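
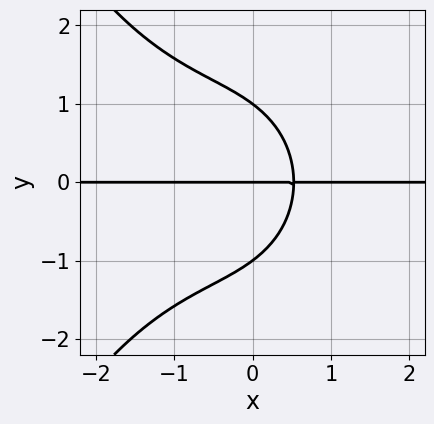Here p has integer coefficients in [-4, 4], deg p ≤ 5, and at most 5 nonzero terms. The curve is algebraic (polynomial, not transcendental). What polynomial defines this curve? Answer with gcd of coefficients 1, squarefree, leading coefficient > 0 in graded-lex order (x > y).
First, degree: the shape is more complex than any degree-3 curve, so deg p = 4.
Then, against the integer gridlines: among the integer gridlines, it crosses the y-axis at y ∈ {-1, 0, 1}; every point of the x-axis in the box is on the curve.
Finally, matching integer coefficients to the picture gives p.

x^3*y + x^2*y + 2*y^3 + 3*x*y - 2*y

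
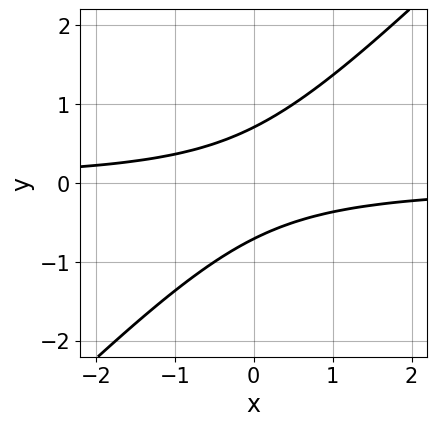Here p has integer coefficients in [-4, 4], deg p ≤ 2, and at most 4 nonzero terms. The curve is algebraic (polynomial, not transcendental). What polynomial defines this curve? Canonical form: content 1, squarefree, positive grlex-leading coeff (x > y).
2*x*y - 2*y^2 + 1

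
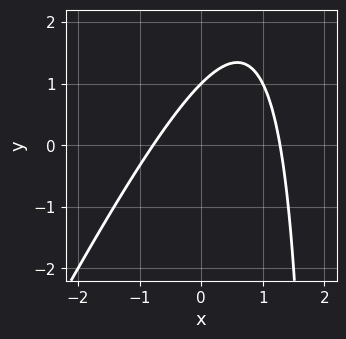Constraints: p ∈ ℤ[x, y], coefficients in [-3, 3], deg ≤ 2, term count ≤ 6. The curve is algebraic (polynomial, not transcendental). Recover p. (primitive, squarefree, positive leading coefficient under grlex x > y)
First, the degree is 2 — a generic line meets the curve in up to 2 points.
Then, against the integer gridlines: one y-axis crossing is at y = 1.
Finally, matching integer coefficients to the picture gives p.

2*x^2 - x*y - x + 2*y - 2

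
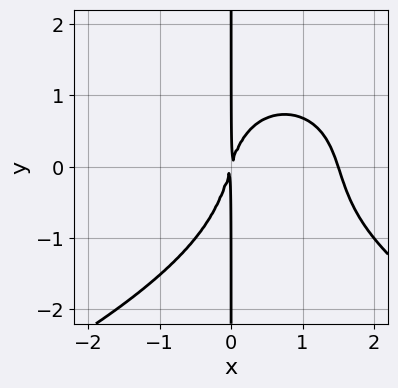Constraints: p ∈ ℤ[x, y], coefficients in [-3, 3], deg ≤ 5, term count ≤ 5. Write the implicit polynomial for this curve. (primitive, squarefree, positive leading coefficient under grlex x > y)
x*y^3 + 2*x^3 - 3*x^2 + x*y

1. Degree: a generic line meets the curve in up to 4 points, so deg p = 4.
2. Against the integer gridlines: every point of the y-axis in the box is on the curve.
3. The integer polynomial consistent with all of this is the stated p.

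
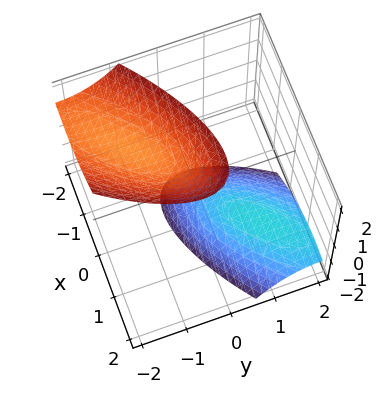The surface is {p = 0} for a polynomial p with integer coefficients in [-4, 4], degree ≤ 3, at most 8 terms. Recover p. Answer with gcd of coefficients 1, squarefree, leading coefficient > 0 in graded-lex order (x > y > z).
2*x^2 - 3*x*y + 2*y^2 + 2*y*z - z^2 + 2

There are 2 components.
The degree is 2 — no degree-1 surface has this shape.
Observable constraints: no y-intercept at any integer in the box; no x-intercept at any integer in the box.
Matching integer coefficients to the picture gives p.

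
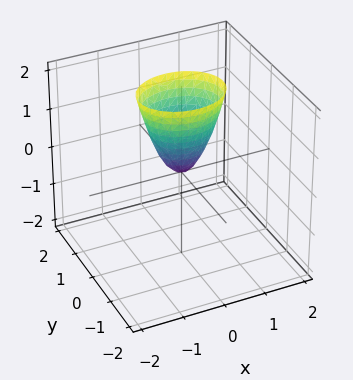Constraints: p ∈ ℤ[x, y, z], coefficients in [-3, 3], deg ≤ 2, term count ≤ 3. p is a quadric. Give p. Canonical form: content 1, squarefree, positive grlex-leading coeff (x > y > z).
First, the degree is 2 — a paraboloid; a quadric.
Next, symmetries: mirror symmetry y ↦ −y ⇒ only even powers of y; mirror symmetry x ↦ −x ⇒ only even powers of x.
Next, from the axis intercepts and sections: it meets the y-axis at y = 0 (among the integer gridlines); one z-axis crossing is at z = 0; it meets the x-axis at x = 0 (among the integer gridlines).
Finally, the integer polynomial consistent with all of this is the stated p.

2*x^2 + 3*y^2 - z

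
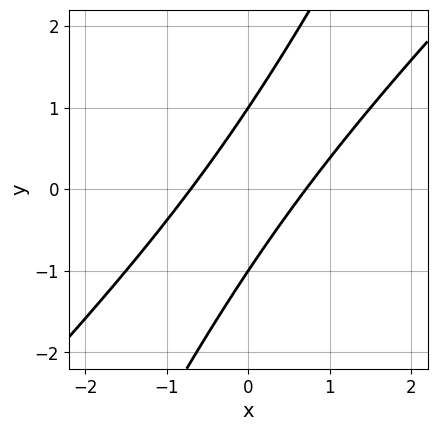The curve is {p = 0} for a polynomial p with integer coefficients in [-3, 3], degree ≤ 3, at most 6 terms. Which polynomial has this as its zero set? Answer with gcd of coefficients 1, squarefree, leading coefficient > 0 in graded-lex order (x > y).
(a) Degree: no degree-1 curve has this shape, so deg p = 2.
(b) Observable constraints: the y-axis gridline crossings are at y ∈ {-1, 1}.
(c) Matching integer coefficients to the picture gives p.

2*x^2 - 3*x*y + y^2 - 1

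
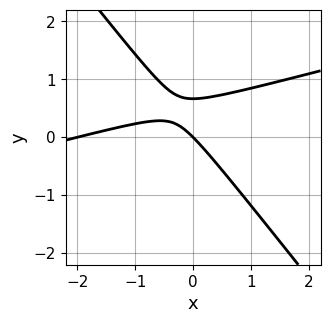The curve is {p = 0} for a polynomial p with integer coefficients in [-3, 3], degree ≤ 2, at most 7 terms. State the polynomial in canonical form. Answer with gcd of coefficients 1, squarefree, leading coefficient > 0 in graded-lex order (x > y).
x^2 - 3*x*y - 3*y^2 + 2*x + 2*y

1. deg p = 2. The shape is more complex than any degree-1 curve.
2. Against the integer gridlines: among the integer gridlines, it crosses the x-axis at x ∈ {-2, 0}; it meets the y-axis at y = 0 (among the integer gridlines).
3. Fitting integer coefficients to these (and the overall shape) gives p.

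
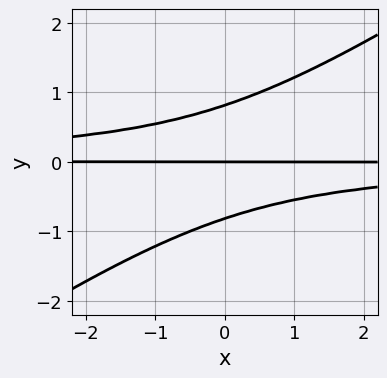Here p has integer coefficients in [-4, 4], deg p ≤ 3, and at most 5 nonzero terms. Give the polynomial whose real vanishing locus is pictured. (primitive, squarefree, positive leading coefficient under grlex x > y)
(a) The degree is 3 — no degree-2 curve has this shape.
(b) Observable constraints: it crosses the y-axis at the gridline y = 0; every point of the x-axis in the box is on the curve.
(c) Putting this together gives p.

2*x*y^2 - 3*y^3 + 2*y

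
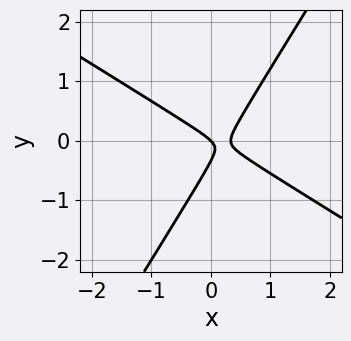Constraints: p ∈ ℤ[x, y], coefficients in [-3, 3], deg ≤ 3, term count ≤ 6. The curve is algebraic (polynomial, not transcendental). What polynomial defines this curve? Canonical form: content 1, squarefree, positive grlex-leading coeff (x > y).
3*x^2 + 3*x*y - 3*y^2 - x - y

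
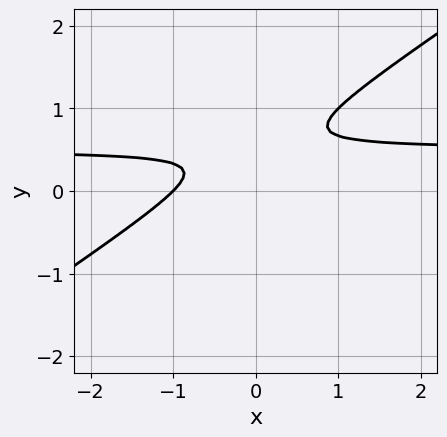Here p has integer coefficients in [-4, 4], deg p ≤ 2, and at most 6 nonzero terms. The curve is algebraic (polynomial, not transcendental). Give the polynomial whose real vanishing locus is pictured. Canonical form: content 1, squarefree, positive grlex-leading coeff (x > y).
First, deg p = 2. A generic line meets the curve in up to 2 points.
Next, reading off the gridlines: the curve avoids every integer y-axis point in the box; it meets the x-axis at x = -1 (among the integer gridlines).
Finally, fitting integer coefficients to these (and the overall shape) gives p.

2*x*y - 3*y^2 - x + 3*y - 1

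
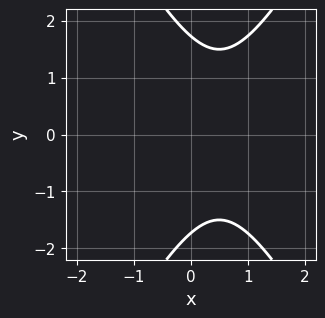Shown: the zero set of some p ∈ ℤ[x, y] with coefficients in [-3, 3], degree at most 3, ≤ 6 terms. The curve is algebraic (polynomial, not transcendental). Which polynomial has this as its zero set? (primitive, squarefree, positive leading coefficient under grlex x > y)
(a) deg p = 2. No degree-1 curve has this shape.
(b) Symmetries: it's symmetric under y → −y, forcing even powers of y.
(c) Checking where it meets the axes: no x-intercept at any integer in the box.
(d) These observations pin down the coefficients.

3*x^2 - y^2 - 3*x + 3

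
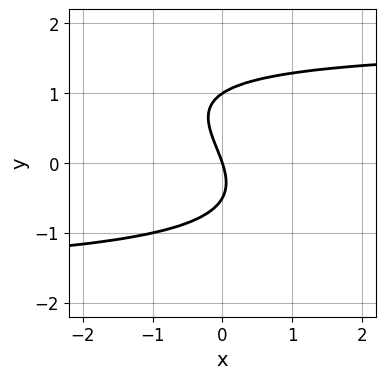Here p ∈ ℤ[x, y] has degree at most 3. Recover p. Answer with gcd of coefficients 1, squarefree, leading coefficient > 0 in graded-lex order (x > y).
x*y^2 + 2*y^3 - y^2 - 3*x - y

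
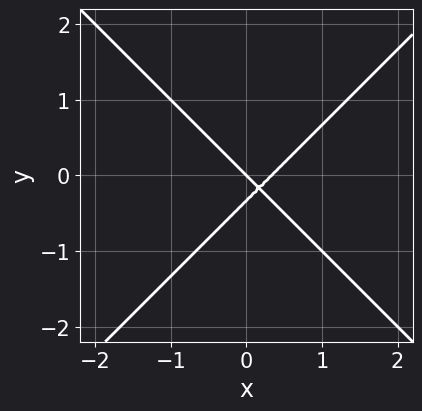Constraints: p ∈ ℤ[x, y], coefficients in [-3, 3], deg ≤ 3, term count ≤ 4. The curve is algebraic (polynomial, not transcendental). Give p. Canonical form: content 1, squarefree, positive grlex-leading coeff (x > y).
3*x^2 - 3*y^2 - x - y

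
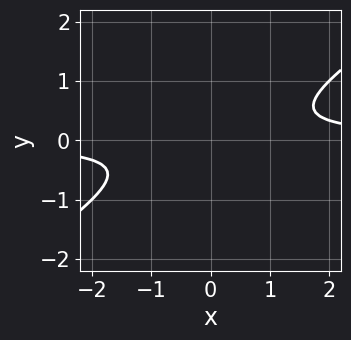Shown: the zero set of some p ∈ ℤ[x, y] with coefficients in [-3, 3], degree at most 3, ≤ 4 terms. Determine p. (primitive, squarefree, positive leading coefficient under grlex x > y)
2*x*y - 3*y^2 - 1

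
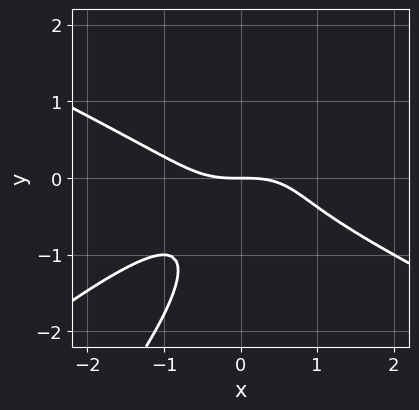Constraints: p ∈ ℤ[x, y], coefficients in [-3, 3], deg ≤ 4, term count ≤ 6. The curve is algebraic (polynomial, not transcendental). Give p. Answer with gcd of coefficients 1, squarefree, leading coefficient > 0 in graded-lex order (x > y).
x^3 - 3*x*y^2 + 2*y^3 + 2*y^2 + 2*y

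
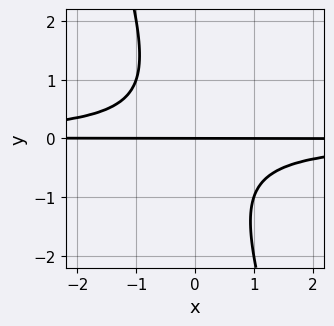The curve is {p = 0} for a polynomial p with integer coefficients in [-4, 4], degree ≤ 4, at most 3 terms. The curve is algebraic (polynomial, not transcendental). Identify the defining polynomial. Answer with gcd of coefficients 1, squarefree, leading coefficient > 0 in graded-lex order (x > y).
First, deg p = 3. No degree-2 curve has this shape.
Next, observable constraints: one y-axis crossing is at y = 0; the visible x-axis segment lies entirely on the curve.
Finally, matching integer coefficients to the picture gives p.

3*x*y^2 + y^3 + 2*y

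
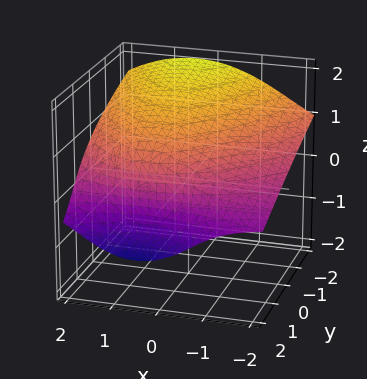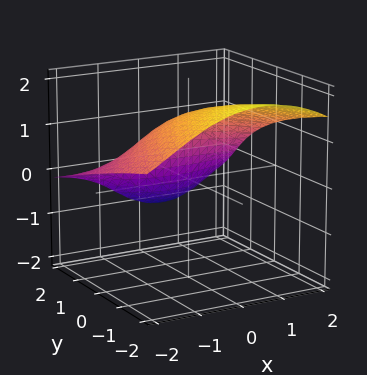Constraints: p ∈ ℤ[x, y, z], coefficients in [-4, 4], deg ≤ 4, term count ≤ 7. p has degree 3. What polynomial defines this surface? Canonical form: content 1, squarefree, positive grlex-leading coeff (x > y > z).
(a) Degree: the shape is more complex than any degree-2 surface, so deg p = 3.
(b) From the visible intercepts: the surface avoids every integer x-axis point in the box.
(c) Putting this together gives p.

x^2*z + z^3 - x*z + 2*y - 3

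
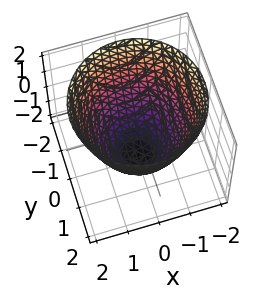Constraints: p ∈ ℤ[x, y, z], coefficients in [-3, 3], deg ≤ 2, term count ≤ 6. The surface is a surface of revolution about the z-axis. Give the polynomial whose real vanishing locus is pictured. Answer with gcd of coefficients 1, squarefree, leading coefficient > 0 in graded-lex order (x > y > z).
x^2 + y^2 - z - 2

First, deg p = 2. The shape is more complex than any degree-1 surface.
Then, symmetry: the surface is invariant under rotation about z: p = q(x² + y², z).
Next, checking where it meets the axes: one z-axis crossing is at z = -2; a circular section at z = -1 has radius exactly 1.
Finally, matching integer coefficients to the picture gives p.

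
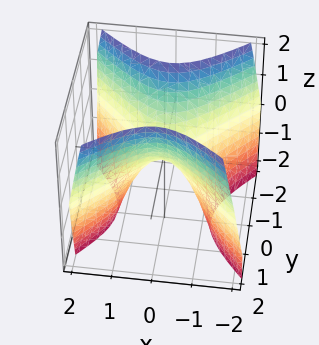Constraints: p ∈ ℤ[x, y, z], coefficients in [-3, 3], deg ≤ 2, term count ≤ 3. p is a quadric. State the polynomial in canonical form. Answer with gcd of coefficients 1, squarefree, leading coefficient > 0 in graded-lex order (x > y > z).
1. deg p = 2.
2. Symmetries: mirror symmetry y ↦ −y ⇒ only even powers of y; mirror symmetry x ↦ −x ⇒ only even powers of x.
3. Checking where it meets the axes: it crosses the x-axis at the gridline x = 0; it meets the z-axis at z = 0 (among the integer gridlines); one y-axis crossing is at y = 0.
4. Fitting integer coefficients to these (and the overall shape) gives p.

3*x^2 - 3*y^2 + 2*z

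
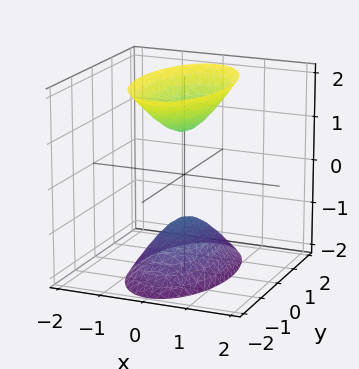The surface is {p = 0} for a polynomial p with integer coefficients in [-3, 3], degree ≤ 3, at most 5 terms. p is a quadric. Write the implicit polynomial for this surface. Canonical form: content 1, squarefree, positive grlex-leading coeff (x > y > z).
3*x^2 + y^2 - z^2 + 1

(a) There are 2 components. They look like related sheets of one shape, so recover p as a whole.
(b) deg p = 2. Two separate bowl-shaped sheets opening away from each other; a quadric.
(c) Symmetries: the z ↦ −z reflection is a symmetry, so z appears only in even powers; mirror symmetry x ↦ −x ⇒ only even powers of x; mirror symmetry y ↦ −y ⇒ only even powers of y.
(d) Reading off the gridlines: it misses every integer gridline on the y-axis; among the integer gridlines, it crosses the z-axis at z ∈ {-1, 1}; it misses every integer gridline on the x-axis.
(e) Putting this together gives p.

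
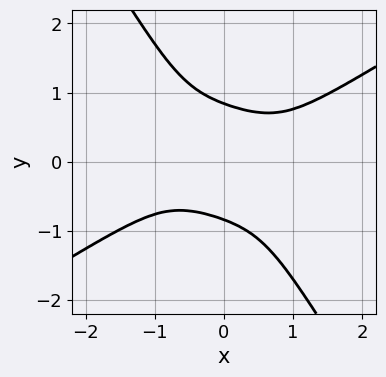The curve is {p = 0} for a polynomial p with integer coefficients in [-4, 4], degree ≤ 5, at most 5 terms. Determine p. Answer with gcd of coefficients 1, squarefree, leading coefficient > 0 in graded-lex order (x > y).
x^4 - 3*x*y^3 - 2*y^4 + 1

First, deg p = 4. A generic line meets the curve in up to 4 points.
Then, against the integer gridlines: no x-intercept at any integer in the box.
Finally, these observations pin down the coefficients.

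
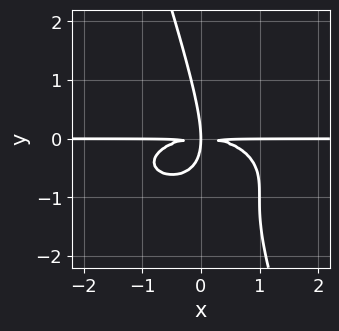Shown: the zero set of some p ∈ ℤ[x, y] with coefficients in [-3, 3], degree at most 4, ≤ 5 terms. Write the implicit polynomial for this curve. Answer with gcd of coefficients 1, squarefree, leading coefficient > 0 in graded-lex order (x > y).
1. The degree is 4 — the shape is more complex than any degree-3 curve.
2. Against the integer gridlines: the visible x-axis segment lies entirely on the curve.
3. Matching integer coefficients to the picture gives p.

x^3*y + 3*x*y^3 + y^4 + 3*x*y^2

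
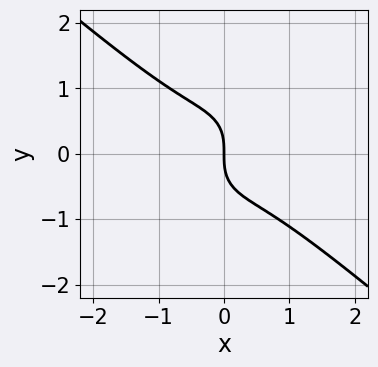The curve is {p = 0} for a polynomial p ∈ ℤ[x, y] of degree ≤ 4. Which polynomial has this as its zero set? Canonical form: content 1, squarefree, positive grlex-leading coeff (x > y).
3*x^3 + 2*x^2*y + 2*y^3 + 2*x

Degree: a generic line meets the curve in up to 3 points, so deg p = 3.
Against the integer gridlines: it crosses the x-axis at the gridline x = 0; it crosses the y-axis at the gridline y = 0.
Putting this together gives p.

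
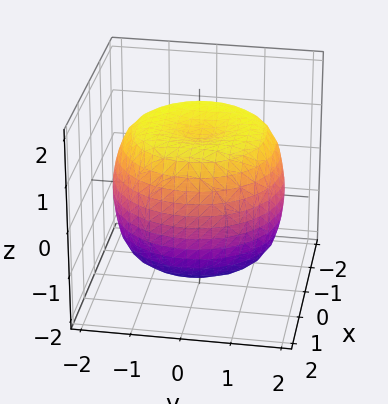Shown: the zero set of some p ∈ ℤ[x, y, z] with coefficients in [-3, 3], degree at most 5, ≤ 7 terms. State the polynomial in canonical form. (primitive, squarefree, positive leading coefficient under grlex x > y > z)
x^4 + 2*x^2*y^2 + y^4 - 2*x^2 - 2*y^2 + 2*z^2 - 3

1. Degree: the shape is more complex than any degree-3 surface, so deg p = 4.
2. Symmetries: rotational symmetry about the z-axis ⇒ p depends on x, y only through x² + y².
3. From the axis intercepts and sections: a circular section at z = -1 has radius between 1 and 2.
4. Putting this together gives p.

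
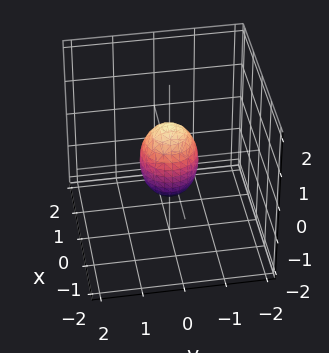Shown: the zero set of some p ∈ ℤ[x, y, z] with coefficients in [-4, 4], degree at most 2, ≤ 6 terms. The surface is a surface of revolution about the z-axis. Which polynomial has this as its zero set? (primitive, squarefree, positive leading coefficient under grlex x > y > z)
2*x^2 + 2*y^2 + z^2 - 1

1. Degree: no degree-1 surface has this shape, so deg p = 2.
2. Symmetry: the surface is invariant under rotation about z: p = q(x² + y², z).
3. Against the integer gridlines: the z-axis gridline crossings are at z ∈ {-1, 1}; a circular section at z = 0 has radius between 0 and 1.
4. The integer polynomial consistent with all of this is the stated p.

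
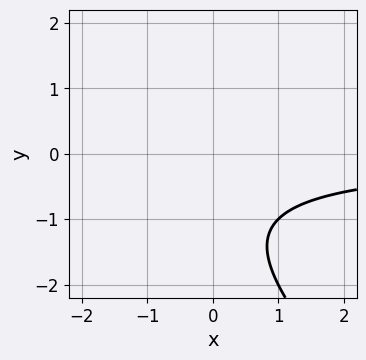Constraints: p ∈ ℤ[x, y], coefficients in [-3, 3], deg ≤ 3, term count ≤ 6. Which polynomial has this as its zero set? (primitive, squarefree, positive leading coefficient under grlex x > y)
The degree is 2 — a generic line meets the curve in up to 2 points.
Checking where it meets the axes: no y-intercept at any integer in the box; no x-intercept at any integer in the box.
Matching integer coefficients to the picture gives p.

x*y + y^2 + 2*y + 2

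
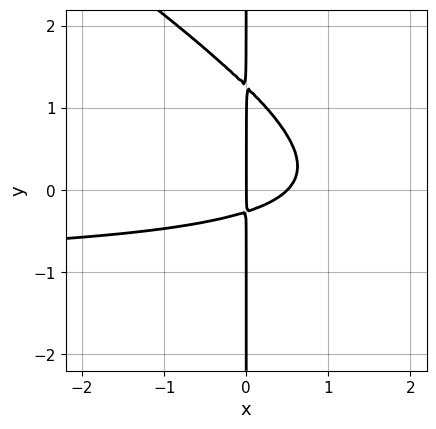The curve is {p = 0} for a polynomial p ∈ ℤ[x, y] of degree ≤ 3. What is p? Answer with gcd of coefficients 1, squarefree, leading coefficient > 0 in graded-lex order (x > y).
2*x^2*y + 3*x*y^2 + 2*x^2 - 3*x*y - x

deg p = 3.
From the visible intercepts: the visible y-axis segment lies entirely on the curve; it crosses the x-axis at the gridline x = 0.
The integer polynomial consistent with all of this is the stated p.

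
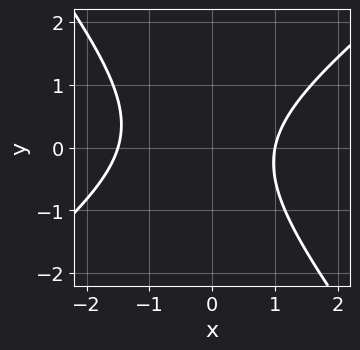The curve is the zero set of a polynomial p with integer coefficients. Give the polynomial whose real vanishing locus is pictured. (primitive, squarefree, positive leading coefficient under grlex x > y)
First, degree: the shape is more complex than any degree-1 curve, so deg p = 2.
Then, observable constraints: it meets the x-axis at x = 1 (among the integer gridlines); it misses every integer gridline on the y-axis.
Finally, assembling these constraints gives the stated polynomial.

2*x^2 - x*y - 2*y^2 + x - 3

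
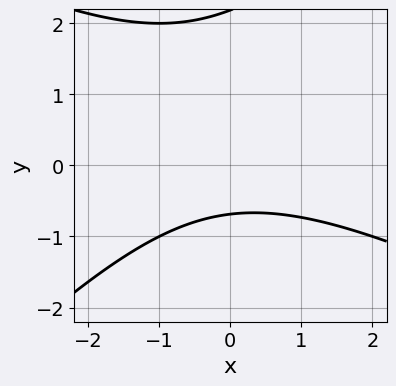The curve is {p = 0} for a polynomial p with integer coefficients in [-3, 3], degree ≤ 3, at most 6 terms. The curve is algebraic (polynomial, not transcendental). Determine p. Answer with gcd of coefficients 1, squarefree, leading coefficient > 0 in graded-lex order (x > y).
x^2 + x*y - 2*y^2 + 3*y + 3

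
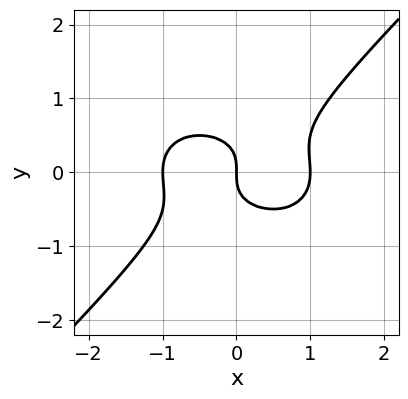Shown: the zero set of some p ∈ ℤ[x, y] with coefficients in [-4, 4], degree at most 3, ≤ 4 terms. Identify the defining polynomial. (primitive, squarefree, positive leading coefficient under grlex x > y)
1. deg p = 3.
2. Observable constraints: one y-axis crossing is at y = 0; among the integer gridlines, it crosses the x-axis at x ∈ {-1, 0, 1}.
3. The integer polynomial consistent with all of this is the stated p.

x^3 + x*y^2 - 2*y^3 - x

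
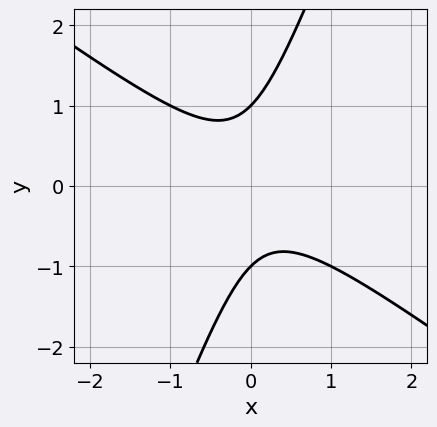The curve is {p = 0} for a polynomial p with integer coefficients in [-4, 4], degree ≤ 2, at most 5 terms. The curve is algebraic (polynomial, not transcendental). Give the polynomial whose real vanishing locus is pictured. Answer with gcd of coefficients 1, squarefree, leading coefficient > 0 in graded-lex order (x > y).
2*x^2 + 2*x*y - y^2 + 1

1. The degree is 2 — the shape is more complex than any degree-1 curve.
2. Reading off the gridlines: the y-axis gridline crossings are at y ∈ {-1, 1}; the curve avoids every integer x-axis point in the box.
3. These observations pin down the coefficients.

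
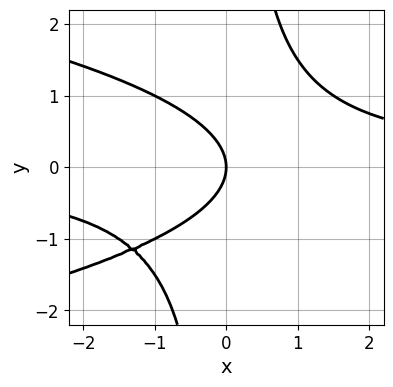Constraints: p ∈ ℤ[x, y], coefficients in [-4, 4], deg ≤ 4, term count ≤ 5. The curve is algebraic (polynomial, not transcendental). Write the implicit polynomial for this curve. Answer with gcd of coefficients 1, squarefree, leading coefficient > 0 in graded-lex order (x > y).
(a) Degree: no degree-3 curve has this shape, so deg p = 4.
(b) From the visible intercepts: it meets the x-axis at x = 0 (among the integer gridlines); one y-axis crossing is at y = 0.
(c) Together with the visible shape, these determine p as stated.

2*x*y^3 + 2*x^2*y - 3*y^2 - 3*x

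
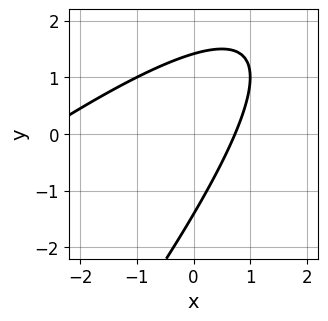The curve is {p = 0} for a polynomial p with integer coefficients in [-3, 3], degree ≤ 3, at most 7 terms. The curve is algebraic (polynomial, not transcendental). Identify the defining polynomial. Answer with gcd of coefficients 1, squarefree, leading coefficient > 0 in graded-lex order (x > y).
x^2 - 2*x*y + y^2 + 2*x - 2

1. deg p = 2. A generic line meets the curve in up to 2 points.
2. Matching integer coefficients to the picture gives p.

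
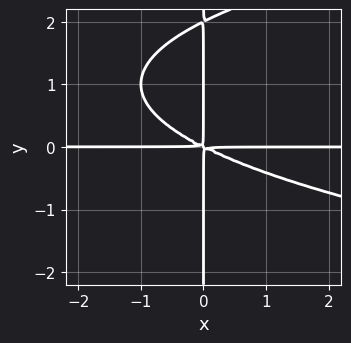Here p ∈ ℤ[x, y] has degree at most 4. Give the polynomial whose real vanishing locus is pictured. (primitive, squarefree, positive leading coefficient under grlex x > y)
1. The degree is 4 — no degree-3 curve has this shape.
2. Against the integer gridlines: every point of the y-axis in the box is on the curve; every point of the x-axis in the box is on the curve.
3. Matching integer coefficients to the picture gives p.

x*y^3 - x^2*y - 2*x*y^2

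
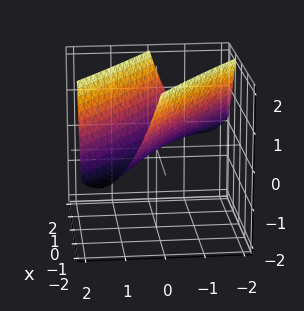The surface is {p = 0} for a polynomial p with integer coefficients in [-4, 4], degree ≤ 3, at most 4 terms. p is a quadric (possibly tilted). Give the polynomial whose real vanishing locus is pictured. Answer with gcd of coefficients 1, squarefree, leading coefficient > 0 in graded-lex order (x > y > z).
deg p = 2. A generic line meets the surface in up to 2 points.
From the axis intercepts and sections: it crosses the z-axis at the gridline z = 0; one y-axis crossing is at y = 0.
The integer polynomial consistent with all of this is the stated p.

x^2 + 3*x*y + 2*y^2 - 2*z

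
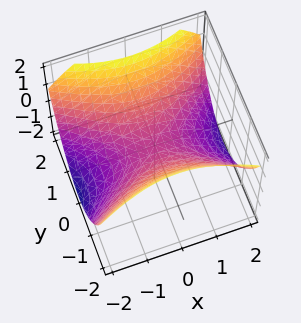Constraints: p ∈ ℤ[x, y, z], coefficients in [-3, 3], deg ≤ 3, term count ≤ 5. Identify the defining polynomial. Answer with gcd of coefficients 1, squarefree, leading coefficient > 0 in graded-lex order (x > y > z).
x^2 - 2*y^2 + 3*z

1. The degree is 2 — a hyperbolic paraboloid; a quadric.
2. Symmetries: the y ↦ −y reflection is a symmetry, so y appears only in even powers; it's symmetric under x → −x, forcing even powers of x.
3. Observable constraints: it crosses the x-axis at the gridline x = 0; one z-axis crossing is at z = 0; it meets the y-axis at y = 0 (among the integer gridlines).
4. The integer polynomial consistent with all of this is the stated p.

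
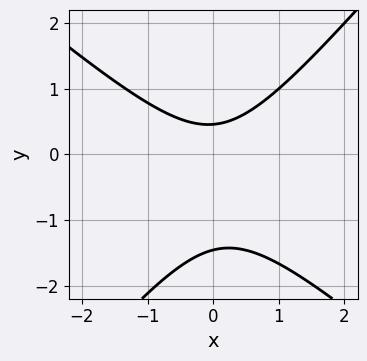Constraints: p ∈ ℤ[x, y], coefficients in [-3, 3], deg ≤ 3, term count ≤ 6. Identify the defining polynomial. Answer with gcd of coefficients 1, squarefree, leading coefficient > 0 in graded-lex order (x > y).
3*x^2 + x*y - 3*y^2 - 3*y + 2

The degree is 2 — the shape is more complex than any degree-1 curve.
Observable constraints: no x-intercept at any integer in the box.
Together with the visible shape, these determine p as stated.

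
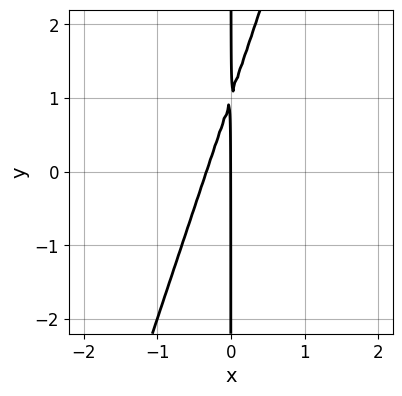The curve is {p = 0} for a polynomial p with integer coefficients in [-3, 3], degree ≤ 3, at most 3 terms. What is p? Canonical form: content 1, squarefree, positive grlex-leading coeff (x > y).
First, deg p = 2. No degree-1 curve has this shape.
Then, reading off the gridlines: the visible y-axis segment lies entirely on the curve; it crosses the x-axis at the gridline x = 0.
Finally, together with the visible shape, these determine p as stated.

3*x^2 - x*y + x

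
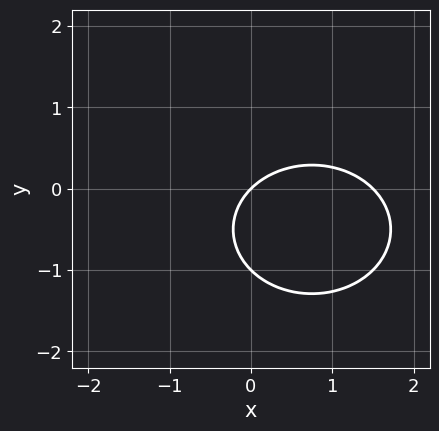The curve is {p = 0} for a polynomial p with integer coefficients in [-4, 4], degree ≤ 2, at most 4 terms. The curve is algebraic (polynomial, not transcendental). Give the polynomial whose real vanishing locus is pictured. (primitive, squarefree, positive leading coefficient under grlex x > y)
2*x^2 + 3*y^2 - 3*x + 3*y

(a) Degree: a generic line meets the curve in up to 2 points, so deg p = 2.
(b) Against the integer gridlines: the y-axis gridline crossings are at y ∈ {-1, 0}; it crosses the x-axis at the gridline x = 0.
(c) Matching integer coefficients to the picture gives p.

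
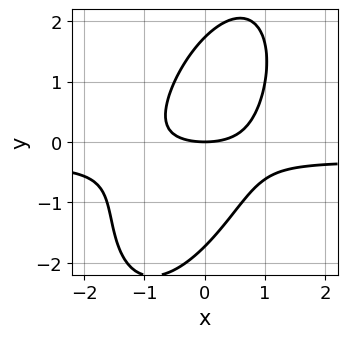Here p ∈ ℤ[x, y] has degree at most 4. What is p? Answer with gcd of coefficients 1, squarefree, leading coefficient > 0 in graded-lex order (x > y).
3*x^2*y - 2*x*y^2 + y^3 + x^2 - 3*y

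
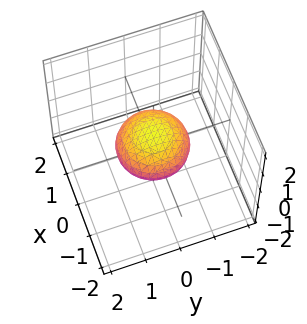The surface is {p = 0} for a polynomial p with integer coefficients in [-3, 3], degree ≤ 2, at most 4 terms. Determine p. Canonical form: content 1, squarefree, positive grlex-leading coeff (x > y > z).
1. deg p = 2. A closed, bounded, convex surface; a quadric.
2. Symmetries: it's symmetric under z → −z, forcing even powers of z; rotational symmetry about the z-axis ⇒ p depends on x, y only through x² + y².
3. From the axis intercepts and sections: the y-axis gridline crossings are at y ∈ {-1, 1}; the x-axis gridline crossings are at x ∈ {-1, 1}; a circular section at z = 0 has radius exactly 1.
4. The integer polynomial consistent with all of this is the stated p.

x^2 + y^2 + 2*z^2 - 1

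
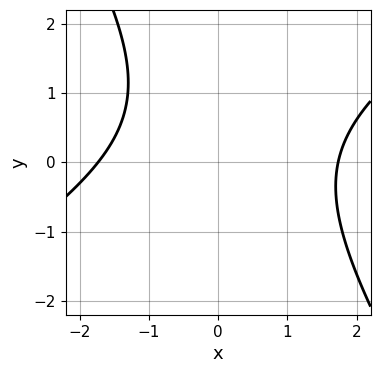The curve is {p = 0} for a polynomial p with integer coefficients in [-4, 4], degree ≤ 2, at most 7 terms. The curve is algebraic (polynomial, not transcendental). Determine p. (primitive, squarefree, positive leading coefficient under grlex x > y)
First, deg p = 2. No degree-1 curve has this shape.
Then, from the visible intercepts: it misses every integer gridline on the y-axis.
Finally, the integer polynomial consistent with all of this is the stated p.

x^2 - x*y - y^2 + y - 3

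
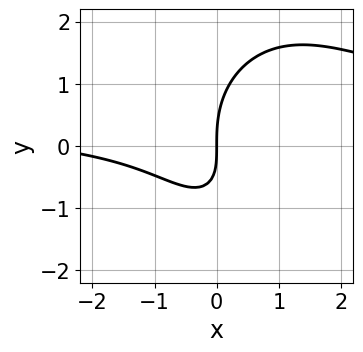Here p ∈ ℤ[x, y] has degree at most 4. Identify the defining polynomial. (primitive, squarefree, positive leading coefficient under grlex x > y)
2*x^2*y + y^3 - x^2 - 2*x*y - 3*x

First, deg p = 3.
Then, reading off the gridlines: it meets the y-axis at y = 0 (among the integer gridlines); one x-axis crossing is at x = 0.
Finally, together with the visible shape, these determine p as stated.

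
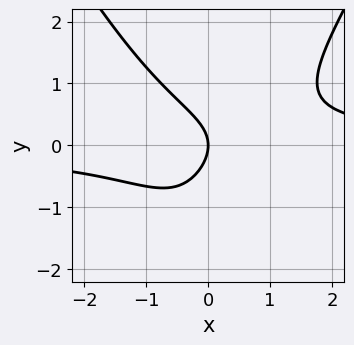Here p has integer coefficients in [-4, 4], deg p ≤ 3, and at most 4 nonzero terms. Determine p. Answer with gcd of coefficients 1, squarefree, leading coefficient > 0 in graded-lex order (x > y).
(a) deg p = 3. The shape is more complex than any degree-2 curve.
(b) Observable constraints: it meets the x-axis at x = 0 (among the integer gridlines); one y-axis crossing is at y = 0.
(c) Solving for integer coefficients yields p as stated.

3*x^2*y - y^3 - 3*y^2 - 3*x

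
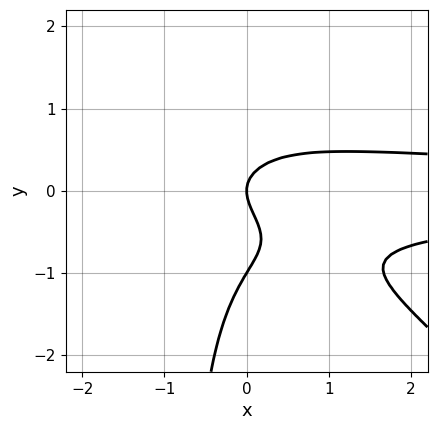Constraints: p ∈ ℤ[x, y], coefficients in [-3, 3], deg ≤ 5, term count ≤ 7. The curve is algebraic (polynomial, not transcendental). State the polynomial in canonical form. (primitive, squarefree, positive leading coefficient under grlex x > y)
First, degree: the shape is more complex than any degree-3 curve, so deg p = 4.
Next, observable constraints: it meets the x-axis at x = 0 (among the integer gridlines); among the integer gridlines, it crosses the y-axis at y ∈ {-1, 0}.
Finally, fitting integer coefficients to these (and the overall shape) gives p.

3*x^2*y^2 + 3*x*y^3 + 3*y^3 + 3*y^2 - 2*x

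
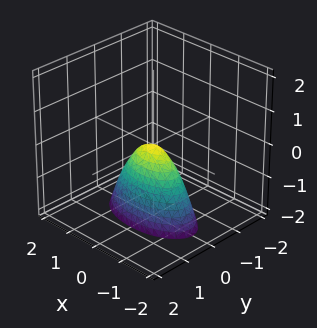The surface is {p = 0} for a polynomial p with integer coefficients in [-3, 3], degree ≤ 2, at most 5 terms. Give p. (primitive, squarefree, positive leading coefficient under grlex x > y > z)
x^2 + 3*y^2 + z

(a) deg p = 2. A paraboloid; a quadric.
(b) Symmetries: mirror symmetry x ↦ −x ⇒ only even powers of x; mirror symmetry y ↦ −y ⇒ only even powers of y.
(c) From the axis intercepts and sections: it crosses the z-axis at the gridline z = 0; one x-axis crossing is at x = 0.
(d) These observations pin down the coefficients.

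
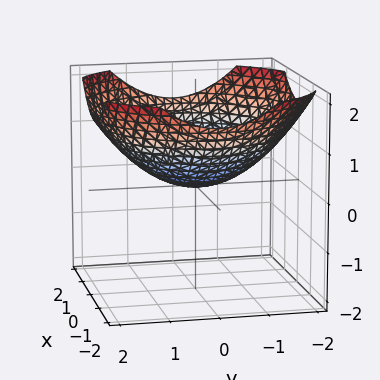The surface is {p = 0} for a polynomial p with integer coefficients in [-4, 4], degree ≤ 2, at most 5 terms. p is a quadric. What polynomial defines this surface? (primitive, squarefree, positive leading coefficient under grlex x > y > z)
deg p = 2.
Symmetries: rotational symmetry about the z-axis ⇒ p depends on x, y only through x² + y².
Observable constraints: one z-axis crossing is at z = 0; one y-axis crossing is at y = 0.
Fitting integer coefficients to these (and the overall shape) gives p.

x^2 + y^2 - 3*z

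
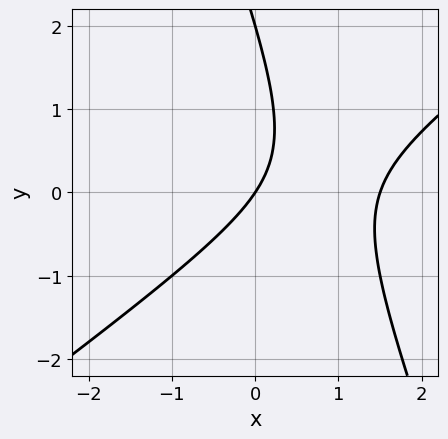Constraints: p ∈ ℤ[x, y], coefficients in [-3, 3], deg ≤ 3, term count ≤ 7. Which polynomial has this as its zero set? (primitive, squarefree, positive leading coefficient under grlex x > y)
First, the degree is 2 — no degree-1 curve has this shape.
Then, reading off the gridlines: it meets the x-axis at x = 0 (among the integer gridlines); the y-axis gridline crossings are at y ∈ {0, 2}.
Finally, matching integer coefficients to the picture gives p.

2*x^2 - 2*x*y - y^2 - 3*x + 2*y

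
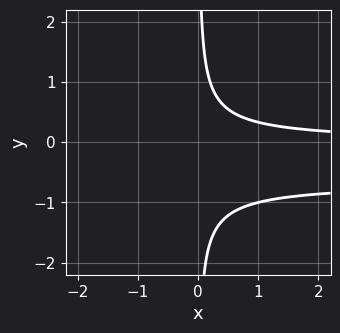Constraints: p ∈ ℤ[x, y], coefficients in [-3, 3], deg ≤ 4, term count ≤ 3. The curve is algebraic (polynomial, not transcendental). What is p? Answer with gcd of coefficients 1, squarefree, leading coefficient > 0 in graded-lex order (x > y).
3*x*y^2 + 2*x*y - 1

(a) The degree is 3 — a generic line meets the curve in up to 3 points.
(b) Observable constraints: no x-intercept at any integer in the box; it misses every integer gridline on the y-axis.
(c) The integer polynomial consistent with all of this is the stated p.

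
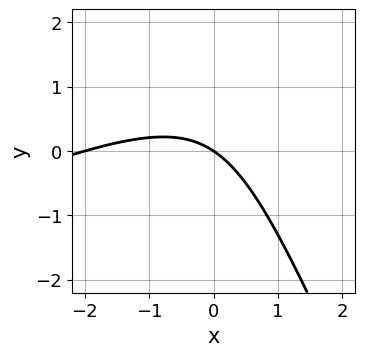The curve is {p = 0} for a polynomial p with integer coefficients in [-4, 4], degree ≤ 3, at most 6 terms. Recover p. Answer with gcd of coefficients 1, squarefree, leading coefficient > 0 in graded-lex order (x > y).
The degree is 2 — the shape is more complex than any degree-1 curve.
From the axis intercepts and sections: one y-axis crossing is at y = 0; the x-axis gridline crossings are at x ∈ {-2, 0}.
Solving for integer coefficients yields p as stated.

x^2 - 2*x*y - y^2 + 2*x + 3*y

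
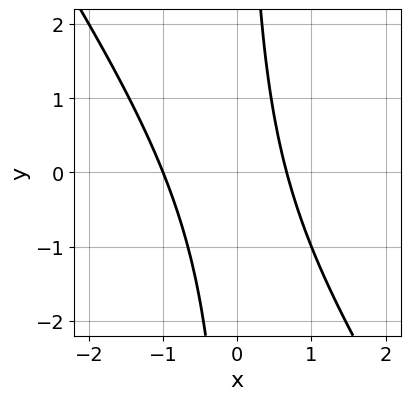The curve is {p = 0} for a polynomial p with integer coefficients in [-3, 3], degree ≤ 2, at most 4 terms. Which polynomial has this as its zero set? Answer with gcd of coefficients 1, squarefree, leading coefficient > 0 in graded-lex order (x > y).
3*x^2 + 2*x*y + x - 2

deg p = 2. No degree-1 curve has this shape.
Reading off the gridlines: one x-axis crossing is at x = -1; it misses every integer gridline on the y-axis.
The integer polynomial consistent with all of this is the stated p.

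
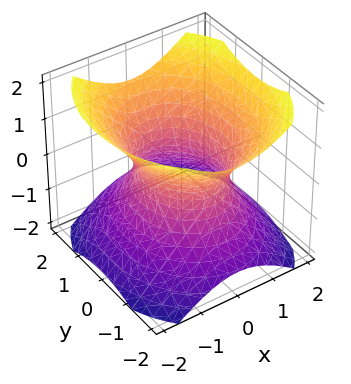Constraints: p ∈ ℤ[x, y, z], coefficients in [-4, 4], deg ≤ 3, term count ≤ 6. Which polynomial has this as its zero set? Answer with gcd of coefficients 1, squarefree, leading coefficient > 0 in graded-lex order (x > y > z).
1. deg p = 2. One connected sheet with a waist; a quadric.
2. Symmetries: the x ↦ −x reflection is a symmetry, so x appears only in even powers; the y ↦ −y reflection is a symmetry, so y appears only in even powers; it's symmetric under z → −z, forcing even powers of z.
3. Reading off the gridlines: the x-axis gridline crossings are at x ∈ {-1, 1}; it misses every integer gridline on the z-axis.
4. These observations pin down the coefficients.

3*x^2 + 2*y^2 - 3*z^2 - 3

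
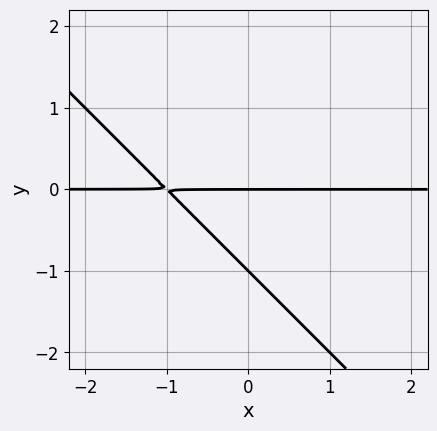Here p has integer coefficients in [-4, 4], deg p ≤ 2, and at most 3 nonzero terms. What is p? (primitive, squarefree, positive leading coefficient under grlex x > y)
x*y + y^2 + y

Degree: the shape is more complex than any degree-1 curve, so deg p = 2.
Checking where it meets the axes: the visible x-axis segment lies entirely on the curve; the y-axis gridline crossings are at y ∈ {-1, 0}.
Solving for integer coefficients yields p as stated.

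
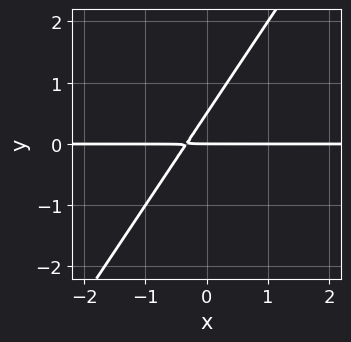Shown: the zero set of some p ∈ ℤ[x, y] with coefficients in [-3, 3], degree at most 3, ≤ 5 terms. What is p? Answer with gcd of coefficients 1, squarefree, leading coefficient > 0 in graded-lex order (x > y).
3*x*y - 2*y^2 + y

Degree: the shape is more complex than any degree-1 curve, so deg p = 2.
From the visible intercepts: it crosses the y-axis at the gridline y = 0; the visible x-axis segment lies entirely on the curve.
Fitting integer coefficients to these (and the overall shape) gives p.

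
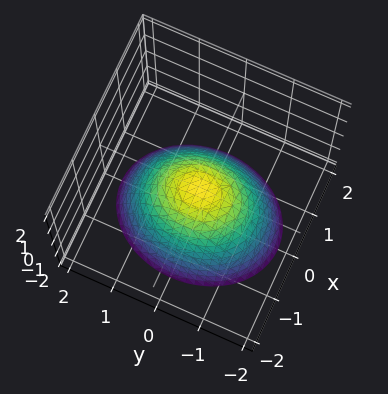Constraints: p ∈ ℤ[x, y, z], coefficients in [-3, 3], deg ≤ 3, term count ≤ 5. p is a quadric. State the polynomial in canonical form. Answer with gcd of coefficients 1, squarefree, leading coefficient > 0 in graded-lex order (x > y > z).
3*x^2 + 2*y^2 + 3*z

First, degree: a single bowl opening along one axis; a quadric, so deg p = 2.
Next, symmetries: it's symmetric under x → −x, forcing even powers of x; the y ↦ −y reflection is a symmetry, so y appears only in even powers.
Next, reading off the gridlines: it crosses the y-axis at the gridline y = 0; it crosses the z-axis at the gridline z = 0; it meets the x-axis at x = 0 (among the integer gridlines).
Finally, assembling these constraints gives the stated polynomial.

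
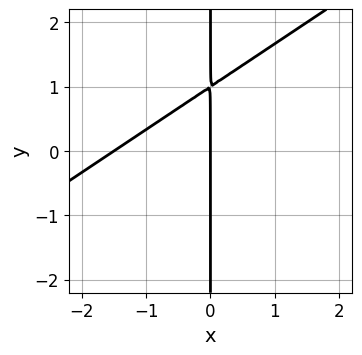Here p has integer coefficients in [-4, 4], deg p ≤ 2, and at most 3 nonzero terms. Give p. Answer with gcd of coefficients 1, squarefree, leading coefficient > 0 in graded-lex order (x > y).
First, deg p = 2. A generic line meets the curve in up to 2 points.
Then, from the axis intercepts and sections: the visible y-axis segment lies entirely on the curve; one x-axis crossing is at x = 0.
Finally, assembling these constraints gives the stated polynomial.

2*x^2 - 3*x*y + 3*x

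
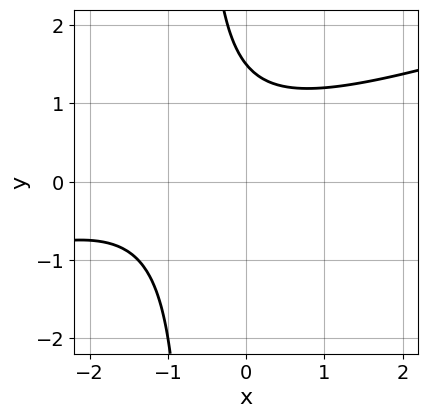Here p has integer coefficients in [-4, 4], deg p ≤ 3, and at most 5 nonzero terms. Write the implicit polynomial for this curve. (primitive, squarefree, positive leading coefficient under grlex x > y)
x^2 - 3*x*y + 2*x - 2*y + 3

1. deg p = 2. The shape is more complex than any degree-1 curve.
2. From the visible intercepts: it misses every integer gridline on the x-axis.
3. Putting this together gives p.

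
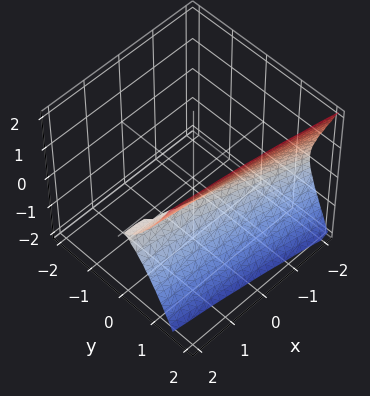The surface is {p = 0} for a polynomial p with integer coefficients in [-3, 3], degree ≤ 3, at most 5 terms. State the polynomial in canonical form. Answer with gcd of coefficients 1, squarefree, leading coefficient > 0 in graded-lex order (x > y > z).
x*y^2 + 3*y^3 - 2*y^2 - 2*z^2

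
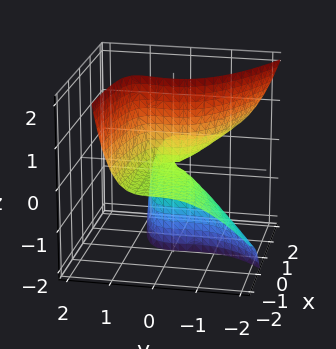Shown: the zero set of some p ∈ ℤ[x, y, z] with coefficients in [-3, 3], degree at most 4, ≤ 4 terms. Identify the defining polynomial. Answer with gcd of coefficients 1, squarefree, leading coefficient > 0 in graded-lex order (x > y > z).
1. deg p = 3. A generic line meets the surface in up to 3 points.
2. Observable constraints: the visible x-axis segment lies entirely on the surface; every point of the z-axis in the box is on the surface; it crosses the y-axis at the gridline y = 0.
3. Together with the visible shape, these determine p as stated.

2*x*y*z - 2*y^3 + y^2*z - 3*x*z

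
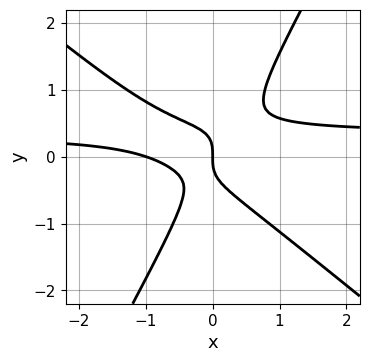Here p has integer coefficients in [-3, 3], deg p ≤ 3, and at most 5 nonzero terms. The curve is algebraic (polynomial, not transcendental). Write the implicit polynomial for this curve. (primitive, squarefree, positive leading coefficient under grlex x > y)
3*x^2*y + 2*x*y^2 - 2*y^3 - x^2 - x

The degree is 3 — the shape is more complex than any degree-2 curve.
From the visible intercepts: among the integer gridlines, it crosses the x-axis at x ∈ {-1, 0}; it meets the y-axis at y = 0 (among the integer gridlines).
Matching integer coefficients to the picture gives p.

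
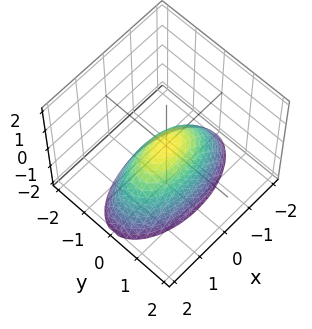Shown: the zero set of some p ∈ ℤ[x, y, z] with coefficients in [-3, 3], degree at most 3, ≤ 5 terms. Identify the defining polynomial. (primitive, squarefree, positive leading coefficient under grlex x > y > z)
x^2 + 3*y^2 + 2*z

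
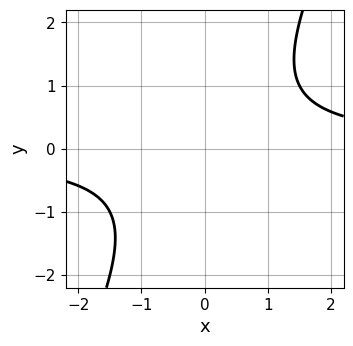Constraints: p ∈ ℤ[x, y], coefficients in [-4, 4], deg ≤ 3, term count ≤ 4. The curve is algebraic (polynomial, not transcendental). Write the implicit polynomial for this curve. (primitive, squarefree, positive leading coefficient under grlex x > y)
deg p = 2.
Reading off the gridlines: the curve avoids every integer x-axis point in the box; it misses every integer gridline on the y-axis.
Together with the visible shape, these determine p as stated.

2*x*y - y^2 - 2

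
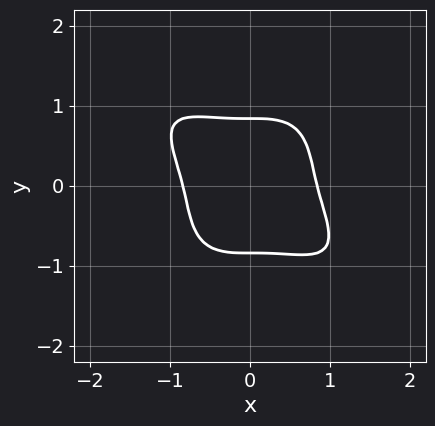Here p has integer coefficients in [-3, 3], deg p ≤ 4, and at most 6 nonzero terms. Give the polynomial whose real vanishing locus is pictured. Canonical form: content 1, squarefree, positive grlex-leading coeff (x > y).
1. The degree is 4 — a generic line meets the curve in up to 4 points.
2. The integer polynomial consistent with all of this is the stated p.

2*x^4 + 2*x^3*y + 2*y^4 - 1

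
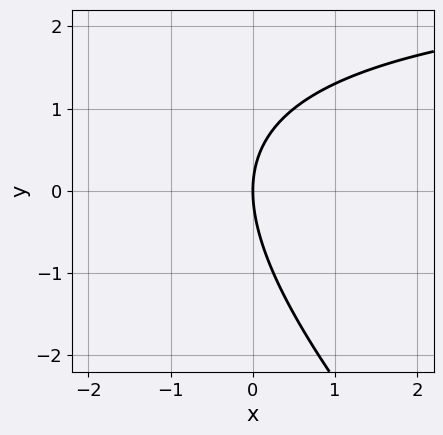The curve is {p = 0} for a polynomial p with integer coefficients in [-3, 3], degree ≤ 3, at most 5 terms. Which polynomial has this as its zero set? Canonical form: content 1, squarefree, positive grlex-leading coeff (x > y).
x*y + y^2 - 3*x

(a) Degree: the shape is more complex than any degree-1 curve, so deg p = 2.
(b) Reading off the gridlines: it meets the x-axis at x = 0 (among the integer gridlines); one y-axis crossing is at y = 0.
(c) These observations pin down the coefficients.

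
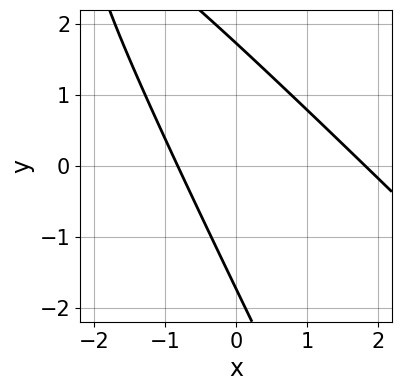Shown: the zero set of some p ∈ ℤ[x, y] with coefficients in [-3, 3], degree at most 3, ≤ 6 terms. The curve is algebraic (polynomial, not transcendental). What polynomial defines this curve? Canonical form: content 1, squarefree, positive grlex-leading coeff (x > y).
The degree is 2 — no degree-1 curve has this shape.
The integer polynomial consistent with all of this is the stated p.

2*x^2 + 3*x*y + y^2 - 2*x - 3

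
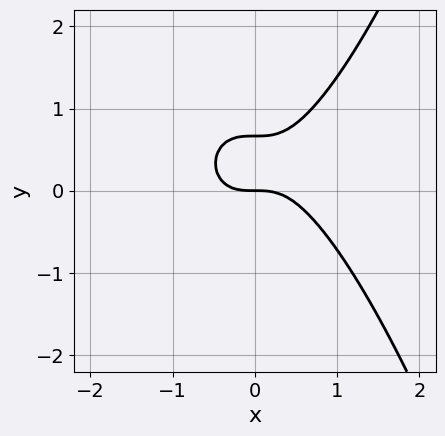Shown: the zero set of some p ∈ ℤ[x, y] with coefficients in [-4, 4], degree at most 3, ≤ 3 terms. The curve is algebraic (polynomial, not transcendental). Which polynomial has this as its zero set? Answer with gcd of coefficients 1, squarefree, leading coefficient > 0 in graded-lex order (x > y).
First, deg p = 3. A generic line meets the curve in up to 3 points.
Next, reading off the gridlines: it meets the y-axis at y = 0 (among the integer gridlines); it meets the x-axis at x = 0 (among the integer gridlines).
Finally, the integer polynomial consistent with all of this is the stated p.

3*x^3 - 3*y^2 + 2*y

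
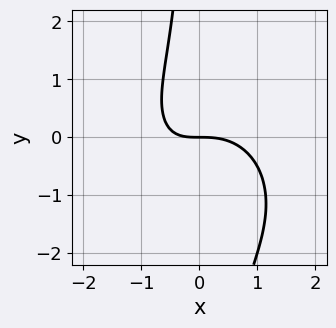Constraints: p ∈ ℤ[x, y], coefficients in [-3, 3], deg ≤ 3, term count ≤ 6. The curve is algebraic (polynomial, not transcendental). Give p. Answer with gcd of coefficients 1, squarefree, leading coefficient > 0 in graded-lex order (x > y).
First, degree: the shape is more complex than any degree-2 curve, so deg p = 3.
Next, from the axis intercepts and sections: it crosses the x-axis at the gridline x = 0; one y-axis crossing is at y = 0.
Finally, assembling these constraints gives the stated polynomial.

2*x^3 + 2*x*y^2 + 2*x*y + 3*y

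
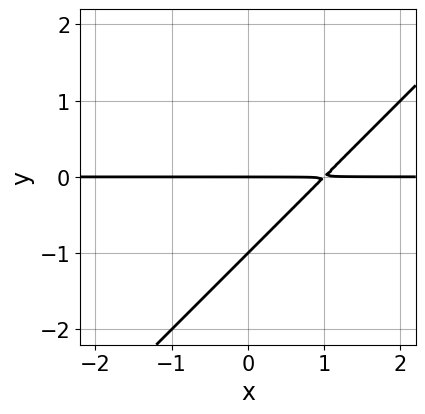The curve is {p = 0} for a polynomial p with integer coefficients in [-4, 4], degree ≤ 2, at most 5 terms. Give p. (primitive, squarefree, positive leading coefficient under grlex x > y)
Degree: the shape is more complex than any degree-1 curve, so deg p = 2.
From the visible intercepts: among the integer gridlines, it crosses the y-axis at y ∈ {-1, 0}; the visible x-axis segment lies entirely on the curve.
Solving for integer coefficients yields p as stated.

x*y - y^2 - y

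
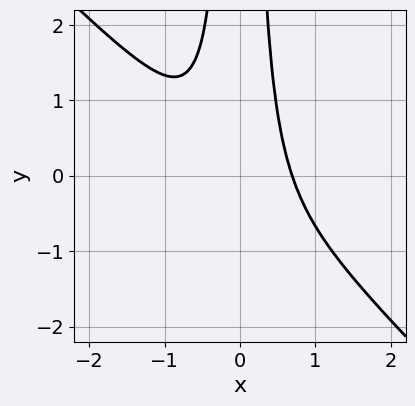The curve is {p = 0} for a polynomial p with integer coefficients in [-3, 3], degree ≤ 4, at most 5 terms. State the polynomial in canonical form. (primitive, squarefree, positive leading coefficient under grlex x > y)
First, the degree is 3 — the shape is more complex than any degree-2 curve.
Next, reading off the gridlines: no y-intercept at any integer in the box.
Finally, these observations pin down the coefficients.

3*x^3 + 3*x^2*y - 1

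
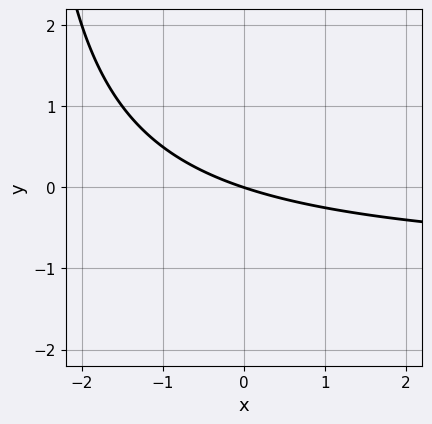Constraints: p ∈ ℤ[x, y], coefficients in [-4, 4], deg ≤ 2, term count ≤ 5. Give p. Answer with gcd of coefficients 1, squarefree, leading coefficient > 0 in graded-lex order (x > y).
First, deg p = 2.
Then, from the axis intercepts and sections: it crosses the y-axis at the gridline y = 0; one x-axis crossing is at x = 0.
Finally, matching integer coefficients to the picture gives p.

x*y + x + 3*y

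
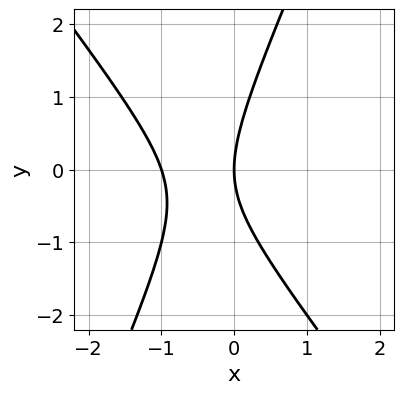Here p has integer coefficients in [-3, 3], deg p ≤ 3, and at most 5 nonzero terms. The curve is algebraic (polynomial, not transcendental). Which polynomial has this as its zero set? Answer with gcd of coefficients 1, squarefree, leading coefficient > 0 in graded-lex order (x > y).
3*x^2 + x*y - y^2 + 3*x

First, degree: the shape is more complex than any degree-1 curve, so deg p = 2.
Then, checking where it meets the axes: among the integer gridlines, it crosses the x-axis at x ∈ {-1, 0}; it crosses the y-axis at the gridline y = 0.
Finally, putting this together gives p.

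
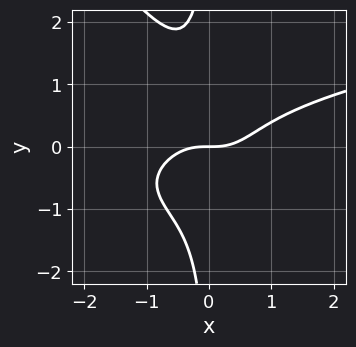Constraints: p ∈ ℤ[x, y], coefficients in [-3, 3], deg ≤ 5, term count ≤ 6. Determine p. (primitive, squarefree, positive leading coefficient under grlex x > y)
x^2*y^2 + x*y^3 - x^3 + x^2*y + y

(a) deg p = 4.
(b) From the axis intercepts and sections: one y-axis crossing is at y = 0; one x-axis crossing is at x = 0.
(c) Together with the visible shape, these determine p as stated.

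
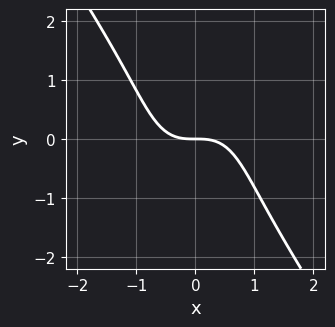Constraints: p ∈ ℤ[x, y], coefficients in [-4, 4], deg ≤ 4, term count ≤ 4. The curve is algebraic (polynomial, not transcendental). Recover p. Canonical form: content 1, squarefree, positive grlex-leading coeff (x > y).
3*x^3 + y^3 + 3*y

1. deg p = 3. A generic line meets the curve in up to 3 points.
2. From the visible intercepts: one x-axis crossing is at x = 0; it meets the y-axis at y = 0 (among the integer gridlines).
3. These observations pin down the coefficients.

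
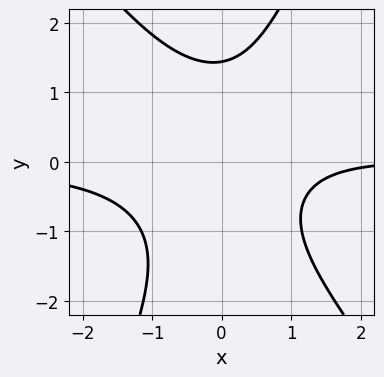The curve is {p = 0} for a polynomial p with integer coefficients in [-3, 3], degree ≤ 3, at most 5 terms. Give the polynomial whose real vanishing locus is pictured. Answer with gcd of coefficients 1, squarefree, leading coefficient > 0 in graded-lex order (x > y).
1. Degree: the shape is more complex than any degree-2 curve, so deg p = 3.
2. Observable constraints: no x-intercept at any integer in the box.
3. These observations pin down the coefficients.

3*x^2*y + x*y^2 - y^3 - x + 3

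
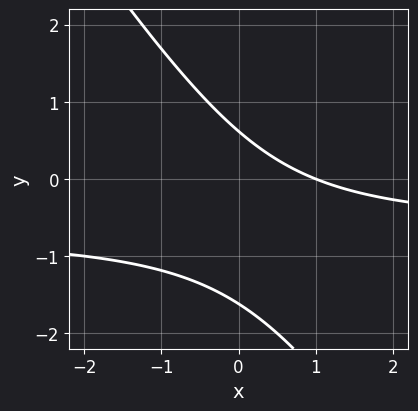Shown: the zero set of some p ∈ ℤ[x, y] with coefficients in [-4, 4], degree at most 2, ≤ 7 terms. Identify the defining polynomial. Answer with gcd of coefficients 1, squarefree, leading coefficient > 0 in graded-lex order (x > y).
3*x*y + 2*y^2 + 2*x + 2*y - 2

First, deg p = 2. No degree-1 curve has this shape.
Then, observable constraints: one x-axis crossing is at x = 1.
Finally, together with the visible shape, these determine p as stated.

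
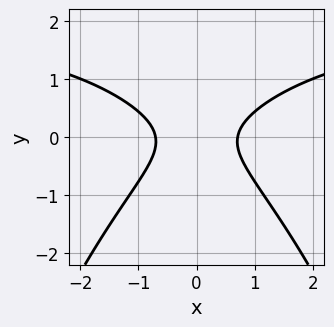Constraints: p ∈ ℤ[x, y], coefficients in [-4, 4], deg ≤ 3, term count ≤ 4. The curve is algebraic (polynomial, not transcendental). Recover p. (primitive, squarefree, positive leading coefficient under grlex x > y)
x^2*y - 2*x^2 + 3*y^2 + 1

(a) The degree is 3 — a generic line meets the curve in up to 3 points.
(b) Symmetries: mirror symmetry x ↦ −x ⇒ only even powers of x.
(c) From the axis intercepts and sections: the curve avoids every integer y-axis point in the box.
(d) Solving for integer coefficients yields p as stated.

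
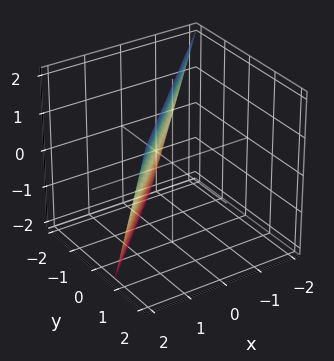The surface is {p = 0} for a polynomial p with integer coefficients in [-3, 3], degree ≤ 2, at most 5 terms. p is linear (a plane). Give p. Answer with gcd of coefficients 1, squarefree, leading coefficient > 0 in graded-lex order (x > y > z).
First, deg p = 1. The surface is flat (a plane).
Then, from the visible intercepts: it meets the z-axis at z = 2 (among the integer gridlines).
Finally, solving for integer coefficients yields p as stated.

3*x - 3*y + z - 2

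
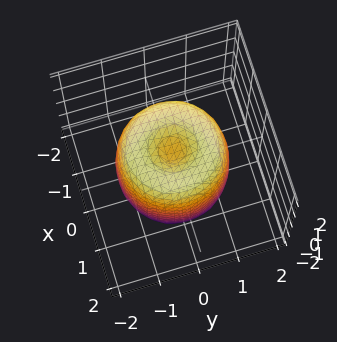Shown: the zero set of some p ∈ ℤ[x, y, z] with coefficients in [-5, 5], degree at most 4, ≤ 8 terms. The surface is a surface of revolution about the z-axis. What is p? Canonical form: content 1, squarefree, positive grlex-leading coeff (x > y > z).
First, the degree is 4 — no degree-3 surface has this shape.
Next, by symmetry, the surface is invariant under rotation about z: p = q(x² + y², z).
Next, checking where it meets the axes: a circular section at z = -1 has radius between 1 and 2; among the integer gridlines, it crosses the z-axis at z ∈ {-1, 1}.
Finally, putting this together gives p.

2*x^4 + 4*x^2*y^2 + 2*y^4 - 3*x^2 - 3*y^2 + z^2 - 1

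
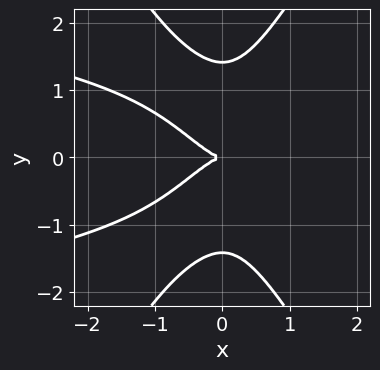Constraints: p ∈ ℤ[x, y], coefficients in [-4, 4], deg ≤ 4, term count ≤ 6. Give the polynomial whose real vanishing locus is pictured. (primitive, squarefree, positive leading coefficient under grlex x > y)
3*x^2*y^2 - y^4 + 2*x^3 + 2*y^2

1. The degree is 4 — a generic line meets the curve in up to 4 points.
2. Symmetries: it's symmetric under y → −y, forcing even powers of y.
3. From the axis intercepts and sections: one y-axis crossing is at y = 0; it crosses the x-axis at the gridline x = 0.
4. Fitting integer coefficients to these (and the overall shape) gives p.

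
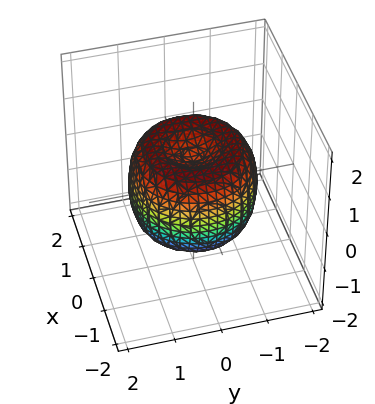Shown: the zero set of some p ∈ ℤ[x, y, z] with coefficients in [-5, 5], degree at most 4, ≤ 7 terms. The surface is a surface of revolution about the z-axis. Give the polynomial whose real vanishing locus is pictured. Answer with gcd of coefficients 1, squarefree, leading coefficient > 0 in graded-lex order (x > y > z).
(a) deg p = 4. A generic line meets the surface in up to 4 points.
(b) Symmetry: the surface is invariant under rotation about z: p = q(x² + y², z).
(c) Against the integer gridlines: a circular section at z = 1 has radius between 0 and 1.
(d) Matching integer coefficients to the picture gives p.

2*x^4 + 4*x^2*y^2 + 2*y^4 - 3*x^2 - 3*y^2 + 2*z^2 - 1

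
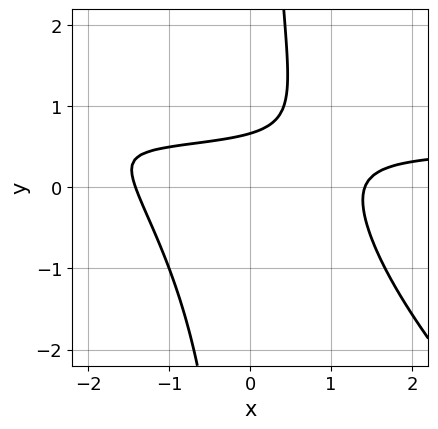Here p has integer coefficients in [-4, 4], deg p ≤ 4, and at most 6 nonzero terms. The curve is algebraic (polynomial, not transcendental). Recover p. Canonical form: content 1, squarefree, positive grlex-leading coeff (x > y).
2*x^2*y + 2*x*y^2 - x^2 - 3*y + 2

First, the degree is 3 — no degree-2 curve has this shape.
Finally, solving for integer coefficients yields p as stated.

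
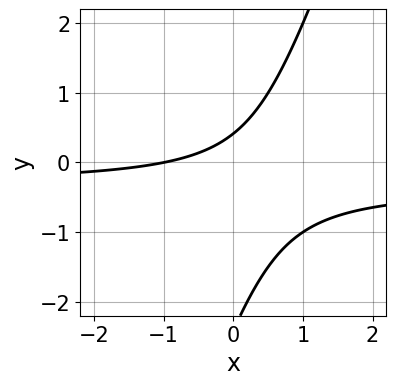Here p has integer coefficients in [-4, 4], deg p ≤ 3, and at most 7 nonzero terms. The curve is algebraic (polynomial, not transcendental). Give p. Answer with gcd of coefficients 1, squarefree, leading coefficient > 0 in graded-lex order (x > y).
deg p = 2. A generic line meets the curve in up to 2 points.
Observable constraints: it crosses the x-axis at the gridline x = -1.
Assembling these constraints gives the stated polynomial.

3*x*y - y^2 + x - 2*y + 1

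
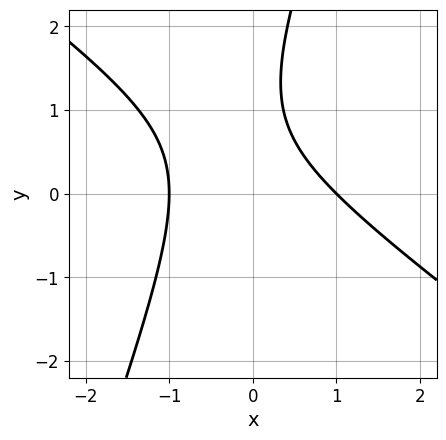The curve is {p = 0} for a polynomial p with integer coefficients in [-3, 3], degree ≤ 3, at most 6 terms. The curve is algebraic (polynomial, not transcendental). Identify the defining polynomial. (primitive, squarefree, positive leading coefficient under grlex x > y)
(a) deg p = 2. A generic line meets the curve in up to 2 points.
(b) Reading off the gridlines: it misses every integer gridline on the y-axis; among the integer gridlines, it crosses the x-axis at x ∈ {-1, 1}.
(c) Putting this together gives p.

2*x^2 + 2*x*y - y^2 + 2*y - 2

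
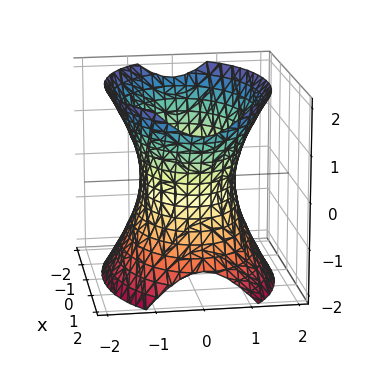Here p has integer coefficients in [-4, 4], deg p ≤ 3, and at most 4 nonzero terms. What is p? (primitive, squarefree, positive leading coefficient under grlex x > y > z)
The degree is 2 — an hourglass — one-sheet hyperboloid; a quadric.
Symmetries: it's symmetric under z → −z, forcing even powers of z; the x ↦ −x reflection is a symmetry, so x appears only in even powers; mirror symmetry y ↦ −y ⇒ only even powers of y.
From the axis intercepts and sections: no z-intercept at any integer in the box; among the integer gridlines, it crosses the y-axis at y ∈ {-1, 1}.
Solving for integer coefficients yields p as stated.

x^2 + 2*y^2 - z^2 - 2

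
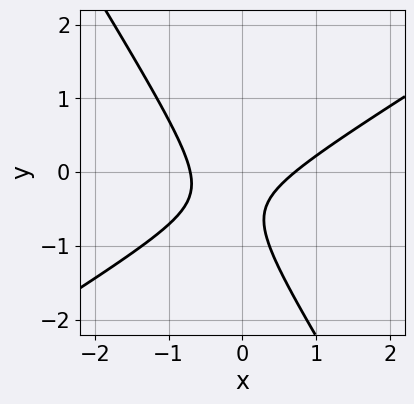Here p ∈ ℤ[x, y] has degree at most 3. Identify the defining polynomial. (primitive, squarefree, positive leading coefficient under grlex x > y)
2*x^2 - 2*x*y - 2*y^2 - 2*y - 1

1. Degree: the shape is more complex than any degree-1 curve, so deg p = 2.
2. Checking where it meets the axes: no y-intercept at any integer in the box.
3. Matching integer coefficients to the picture gives p.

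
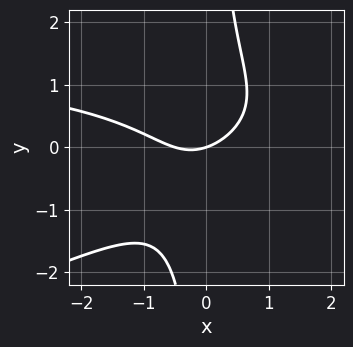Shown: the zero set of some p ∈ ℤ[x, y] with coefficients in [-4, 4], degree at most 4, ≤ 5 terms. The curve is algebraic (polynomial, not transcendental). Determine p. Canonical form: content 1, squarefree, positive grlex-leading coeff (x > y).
x^2*y - 3*x*y^2 - 2*x^2 - x + 3*y

First, deg p = 3. A generic line meets the curve in up to 3 points.
Then, from the axis intercepts and sections: one x-axis crossing is at x = 0; it crosses the y-axis at the gridline y = 0.
Finally, these observations pin down the coefficients.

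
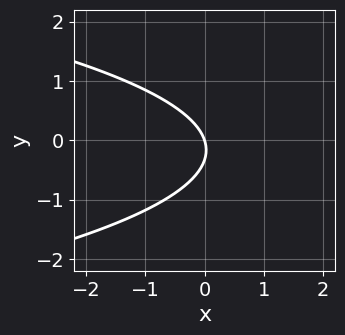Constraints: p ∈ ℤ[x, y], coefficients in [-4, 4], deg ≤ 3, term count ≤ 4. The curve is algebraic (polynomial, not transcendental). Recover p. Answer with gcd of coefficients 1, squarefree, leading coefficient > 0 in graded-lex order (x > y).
3*y^2 + 3*x + y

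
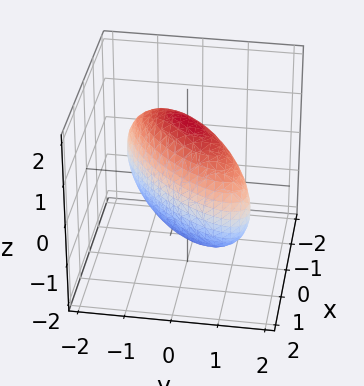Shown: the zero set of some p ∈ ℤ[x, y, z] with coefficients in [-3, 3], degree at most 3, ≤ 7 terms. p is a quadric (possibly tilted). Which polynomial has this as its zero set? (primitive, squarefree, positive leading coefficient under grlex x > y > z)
2*x^2 - 3*x*y + 2*y^2 + z^2 - 2

The degree is 2 — the shape is more complex than any degree-1 surface.
Reading off the gridlines: the x-axis gridline crossings are at x ∈ {-1, 1}; the y-axis gridline crossings are at y ∈ {-1, 1}.
The integer polynomial consistent with all of this is the stated p.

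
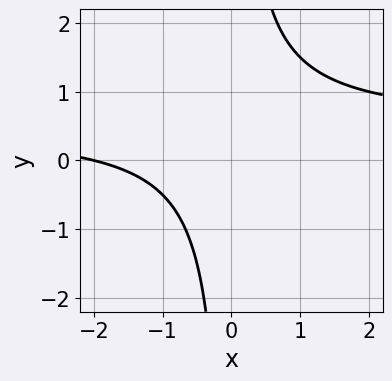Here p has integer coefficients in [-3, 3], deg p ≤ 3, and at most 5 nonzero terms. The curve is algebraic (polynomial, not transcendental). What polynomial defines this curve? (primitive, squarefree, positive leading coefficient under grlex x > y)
First, deg p = 2.
Then, against the integer gridlines: it meets the x-axis at x = -2 (among the integer gridlines); it misses every integer gridline on the y-axis.
Finally, together with the visible shape, these determine p as stated.

2*x*y - x - 2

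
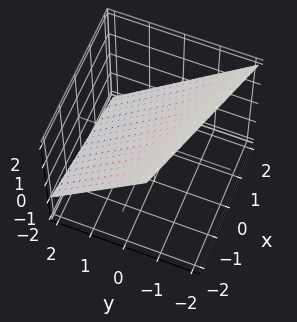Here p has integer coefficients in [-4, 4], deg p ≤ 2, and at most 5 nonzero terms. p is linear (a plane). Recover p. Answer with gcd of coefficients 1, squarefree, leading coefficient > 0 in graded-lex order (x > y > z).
First, the degree is 1 — the surface is flat (a plane).
Then, from the visible intercepts: it meets the x-axis at x = 2 (among the integer gridlines).
Finally, the integer polynomial consistent with all of this is the stated p.

x + 3*y + 3*z - 2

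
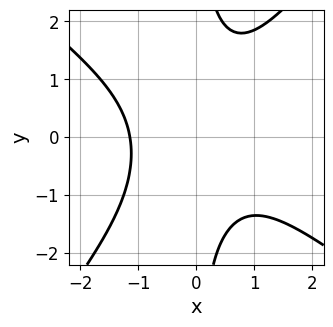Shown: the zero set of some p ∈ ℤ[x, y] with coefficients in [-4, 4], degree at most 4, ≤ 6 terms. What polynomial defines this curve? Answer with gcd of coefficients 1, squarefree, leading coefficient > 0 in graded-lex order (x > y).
2*x^3 + x^2*y - 2*x*y^2 + 3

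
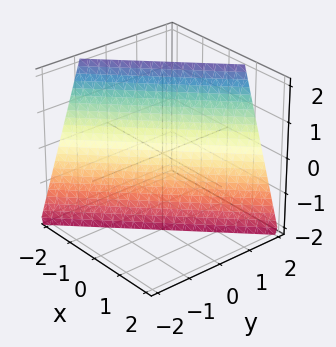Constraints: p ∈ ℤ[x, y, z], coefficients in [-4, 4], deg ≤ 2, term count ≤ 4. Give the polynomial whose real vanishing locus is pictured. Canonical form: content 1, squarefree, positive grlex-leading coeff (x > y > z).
3*x - 3*y + z + 2

deg p = 1.
Against the integer gridlines: one z-axis crossing is at z = -2.
Assembling these constraints gives the stated polynomial.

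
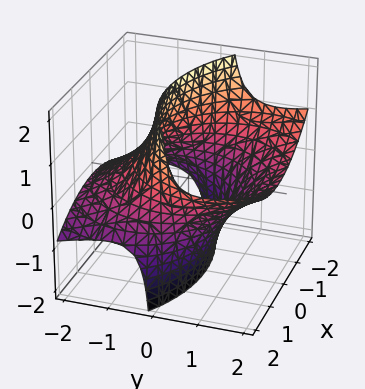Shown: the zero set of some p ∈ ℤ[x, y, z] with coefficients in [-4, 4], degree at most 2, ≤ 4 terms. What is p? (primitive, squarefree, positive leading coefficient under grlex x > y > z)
x^2 + y^2 - 3*y*z - 3

The degree is 2 — the shape is more complex than any degree-1 surface.
Observable constraints: the surface avoids every integer z-axis point in the box.
Solving for integer coefficients yields p as stated.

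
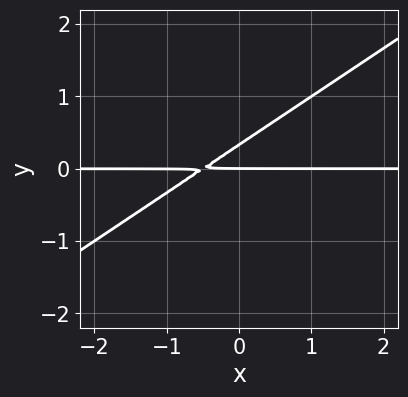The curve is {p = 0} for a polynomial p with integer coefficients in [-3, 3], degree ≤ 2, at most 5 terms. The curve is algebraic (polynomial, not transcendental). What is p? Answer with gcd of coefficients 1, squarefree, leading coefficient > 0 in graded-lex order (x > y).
Degree: no degree-1 curve has this shape, so deg p = 2.
Against the integer gridlines: it crosses the y-axis at the gridline y = 0; the visible x-axis segment lies entirely on the curve.
Fitting integer coefficients to these (and the overall shape) gives p.

2*x*y - 3*y^2 + y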